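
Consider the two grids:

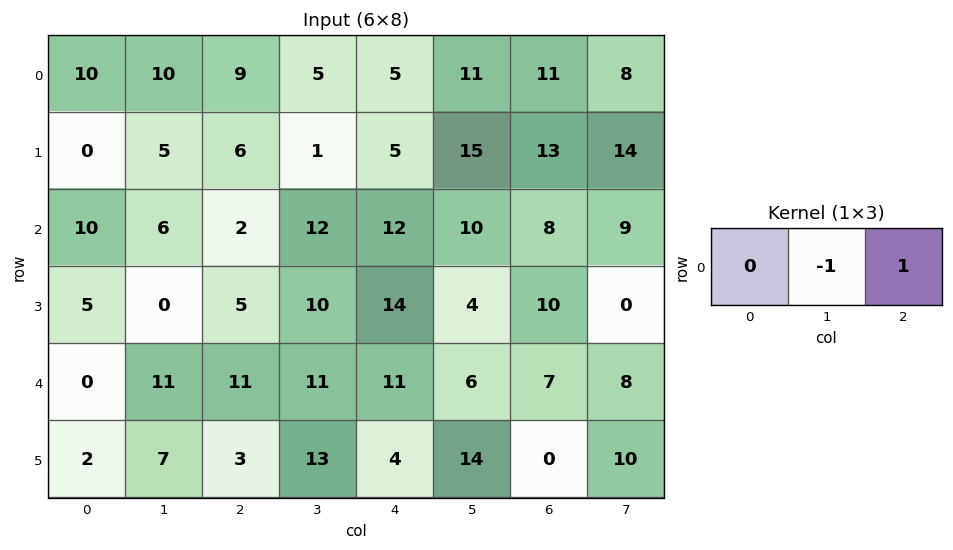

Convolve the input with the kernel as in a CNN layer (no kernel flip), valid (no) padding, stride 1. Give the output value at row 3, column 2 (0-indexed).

4

The receptive field on the input at this output position is [5 10 14]. Elementwise product with the kernel and sum: 10·-1 + 14·1.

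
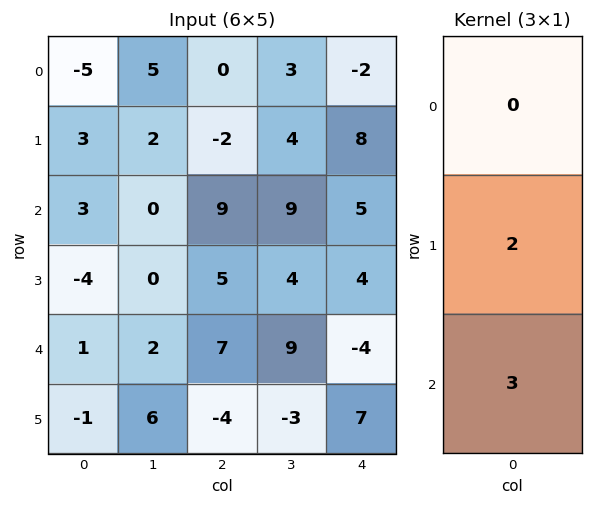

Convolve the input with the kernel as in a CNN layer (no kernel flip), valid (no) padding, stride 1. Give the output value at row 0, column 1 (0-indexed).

4

The receptive field on the input at this output position is [5 / 2 / 0]. Elementwise product with the kernel and sum: 2·2 + 0·3.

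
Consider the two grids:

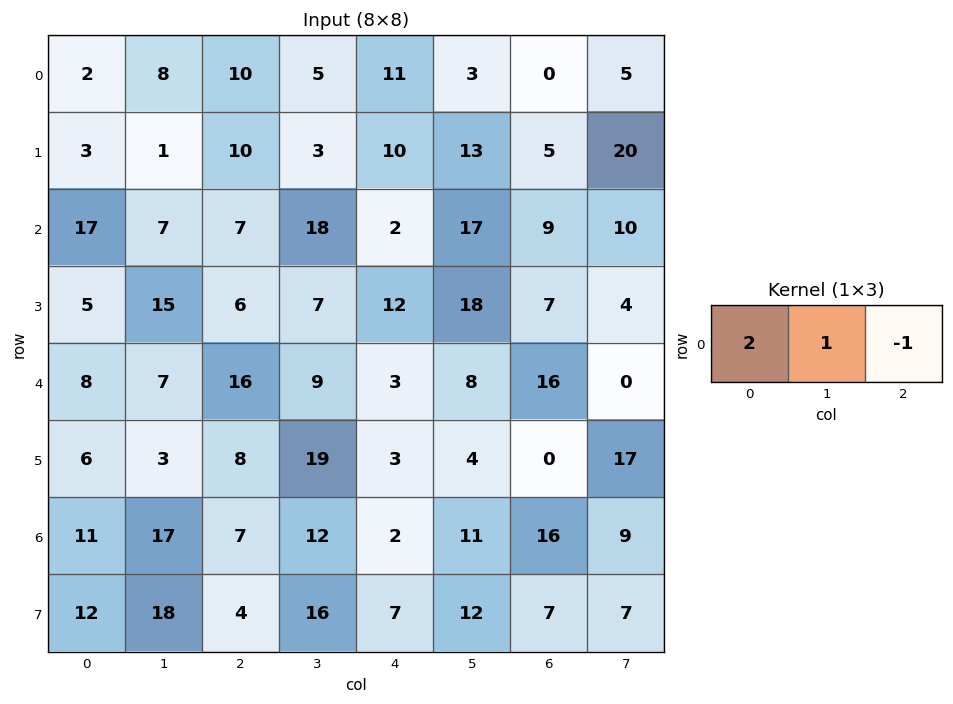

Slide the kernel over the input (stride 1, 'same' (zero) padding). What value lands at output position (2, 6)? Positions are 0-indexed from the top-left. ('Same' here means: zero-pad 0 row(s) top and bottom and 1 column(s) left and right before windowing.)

The receptive field on the zero-padded input at this output position is [17 9 10]. Elementwise product with the kernel and sum: 17·2 + 9·1 + 10·-1.

33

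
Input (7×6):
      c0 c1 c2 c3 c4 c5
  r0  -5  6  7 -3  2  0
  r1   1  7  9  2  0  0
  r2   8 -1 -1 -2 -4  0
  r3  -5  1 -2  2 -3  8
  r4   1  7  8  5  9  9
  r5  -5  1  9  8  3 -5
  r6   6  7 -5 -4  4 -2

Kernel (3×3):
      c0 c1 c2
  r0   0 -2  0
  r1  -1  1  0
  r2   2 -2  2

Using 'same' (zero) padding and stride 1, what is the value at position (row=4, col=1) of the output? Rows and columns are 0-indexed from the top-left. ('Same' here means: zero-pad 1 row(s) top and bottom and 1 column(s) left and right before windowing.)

The receptive field on the zero-padded input at this output position is [-5 1 -2 / 1 7 8 / -5 1 9]. Elementwise product with the kernel and sum: 1·-2 + 1·-1 + 7·1 + -5·2 + 1·-2 + 9·2.

10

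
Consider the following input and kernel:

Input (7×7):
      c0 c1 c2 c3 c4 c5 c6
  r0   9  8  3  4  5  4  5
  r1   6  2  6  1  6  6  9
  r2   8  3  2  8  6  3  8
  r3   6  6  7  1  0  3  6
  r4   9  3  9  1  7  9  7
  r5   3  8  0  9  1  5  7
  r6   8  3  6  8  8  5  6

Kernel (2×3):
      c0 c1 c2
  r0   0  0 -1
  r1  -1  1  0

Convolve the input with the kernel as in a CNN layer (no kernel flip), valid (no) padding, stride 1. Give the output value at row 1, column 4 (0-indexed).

-12

The receptive field on the input at this output position is [6 6 9 / 6 3 8]. Elementwise product with the kernel and sum: 9·-1 + 6·-1 + 3·1.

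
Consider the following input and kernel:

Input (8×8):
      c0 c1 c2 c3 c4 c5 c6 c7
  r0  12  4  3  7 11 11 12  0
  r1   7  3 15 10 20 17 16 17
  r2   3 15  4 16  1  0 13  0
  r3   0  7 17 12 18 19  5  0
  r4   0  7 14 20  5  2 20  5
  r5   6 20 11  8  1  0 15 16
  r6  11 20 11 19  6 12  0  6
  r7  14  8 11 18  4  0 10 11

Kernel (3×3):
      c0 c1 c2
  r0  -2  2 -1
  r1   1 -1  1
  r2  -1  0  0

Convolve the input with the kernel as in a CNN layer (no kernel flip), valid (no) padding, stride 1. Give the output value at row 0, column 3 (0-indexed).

-12

The receptive field on the input at this output position is [7 11 11 / 10 20 17 / 16 1 0]. Elementwise product with the kernel and sum: 7·-2 + 11·2 + 11·-1 + 10·1 + 20·-1 + 17·1 + 16·-1.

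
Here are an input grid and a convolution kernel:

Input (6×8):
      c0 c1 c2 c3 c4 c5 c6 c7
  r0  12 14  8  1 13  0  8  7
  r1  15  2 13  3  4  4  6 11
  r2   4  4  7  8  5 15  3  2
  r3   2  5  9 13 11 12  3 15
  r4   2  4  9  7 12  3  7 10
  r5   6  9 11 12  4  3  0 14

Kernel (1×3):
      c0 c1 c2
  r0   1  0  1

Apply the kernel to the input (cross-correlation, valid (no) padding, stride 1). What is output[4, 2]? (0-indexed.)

21

The receptive field on the input at this output position is [9 7 12]. Elementwise product with the kernel and sum: 9·1 + 12·1.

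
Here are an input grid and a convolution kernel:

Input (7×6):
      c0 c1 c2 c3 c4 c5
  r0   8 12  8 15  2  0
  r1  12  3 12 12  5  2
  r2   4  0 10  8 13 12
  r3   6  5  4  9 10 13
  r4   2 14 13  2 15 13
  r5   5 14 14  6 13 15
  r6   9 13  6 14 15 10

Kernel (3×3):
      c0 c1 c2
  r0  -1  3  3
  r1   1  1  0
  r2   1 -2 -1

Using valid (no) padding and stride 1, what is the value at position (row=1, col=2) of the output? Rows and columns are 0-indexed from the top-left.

The receptive field on the input at this output position is [12 12 5 / 10 8 13 / 4 9 10]. Elementwise product with the kernel and sum: 12·-1 + 12·3 + 5·3 + 10·1 + 8·1 + 4·1 + 9·-2 + 10·-1.

33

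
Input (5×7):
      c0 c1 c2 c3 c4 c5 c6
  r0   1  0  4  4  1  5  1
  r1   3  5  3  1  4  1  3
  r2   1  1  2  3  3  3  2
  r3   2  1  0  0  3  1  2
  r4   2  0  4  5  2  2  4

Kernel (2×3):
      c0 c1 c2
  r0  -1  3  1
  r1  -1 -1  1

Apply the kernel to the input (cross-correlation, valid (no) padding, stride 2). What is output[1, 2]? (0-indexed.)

The receptive field on the input at this output position is [3 3 2 / 3 1 2]. Elementwise product with the kernel and sum: 3·-1 + 3·3 + 2·1 + 3·-1 + 1·-1 + 2·1.

6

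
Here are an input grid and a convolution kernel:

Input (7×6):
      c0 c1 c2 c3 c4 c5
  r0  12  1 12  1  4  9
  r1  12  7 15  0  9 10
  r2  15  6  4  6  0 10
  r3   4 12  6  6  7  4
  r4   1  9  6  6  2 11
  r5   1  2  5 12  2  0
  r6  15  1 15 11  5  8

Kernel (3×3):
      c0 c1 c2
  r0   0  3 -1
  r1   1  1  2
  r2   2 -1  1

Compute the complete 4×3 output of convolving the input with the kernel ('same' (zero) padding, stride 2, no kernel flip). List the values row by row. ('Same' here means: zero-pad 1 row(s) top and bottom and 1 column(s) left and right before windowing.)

9 14 24
64 91 52
20 50 69
18 41 38

Output[0,0]: The receptive field on the zero-padded input at this output position is [0 0 0 / 0 12 1 / 0 12 7]. Elementwise product with the kernel and sum: 0·3 + 0·-1 + 0·1 + 12·1 + 1·2 + 0·2 + 12·-1 + 7·1.
Output[0,1]: The receptive field on the zero-padded input at this output position is [0 0 0 / 1 12 1 / 7 15 0]. Elementwise product with the kernel and sum: 0·3 + 0·-1 + 1·1 + 12·1 + 1·2 + 7·2 + 15·-1 + 0·1.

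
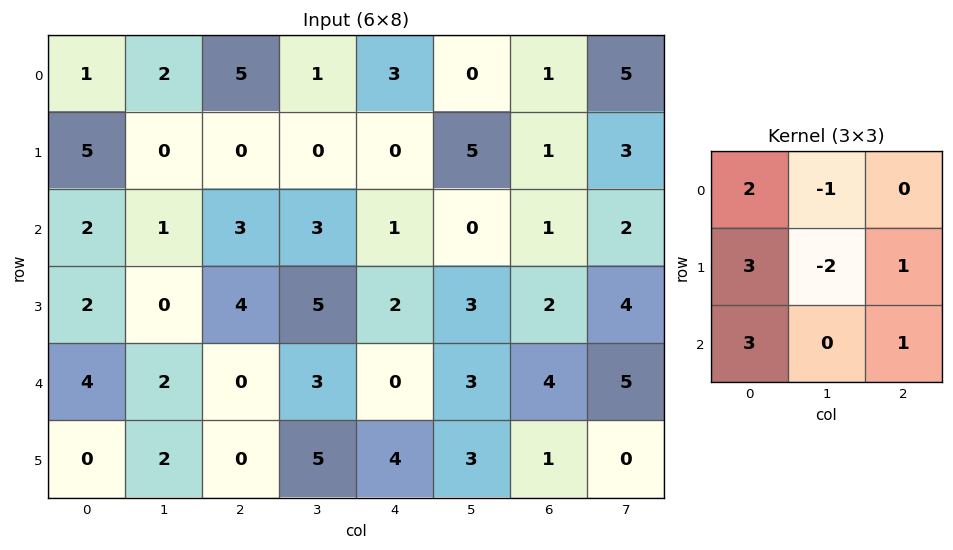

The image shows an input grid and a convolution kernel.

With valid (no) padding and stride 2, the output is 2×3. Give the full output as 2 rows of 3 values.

Output[0,0]: The receptive field on the input at this output position is [1 2 5 / 5 0 0 / 2 1 3]. Elementwise product with the kernel and sum: 1·2 + 2·-1 + 5·3 + 0·-2 + 0·1 + 2·3 + 3·1.
Output[0,1]: The receptive field on the input at this output position is [5 1 3 / 0 0 0 / 3 3 1]. Elementwise product with the kernel and sum: 5·2 + 1·-1 + 0·3 + 0·-2 + 0·1 + 3·3 + 1·1.

24 19 1
25 7 8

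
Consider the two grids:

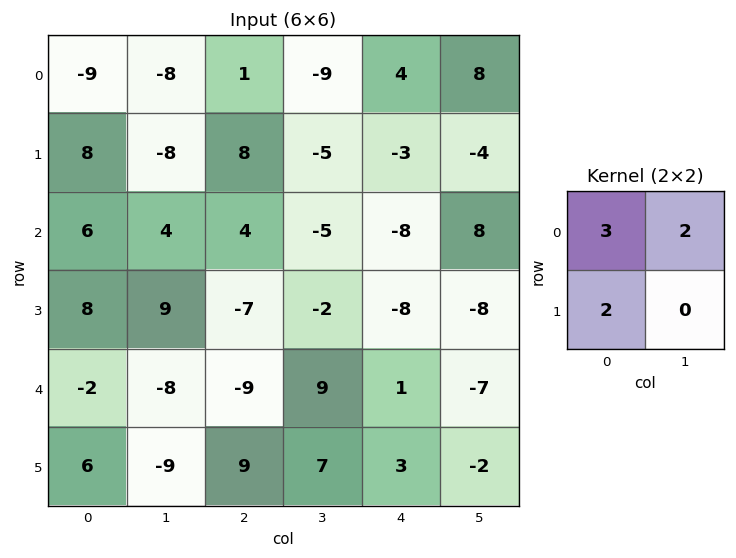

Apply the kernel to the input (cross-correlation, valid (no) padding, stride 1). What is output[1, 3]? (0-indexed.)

-31

The receptive field on the input at this output position is [-5 -3 / -5 -8]. Elementwise product with the kernel and sum: -5·3 + -3·2 + -5·2.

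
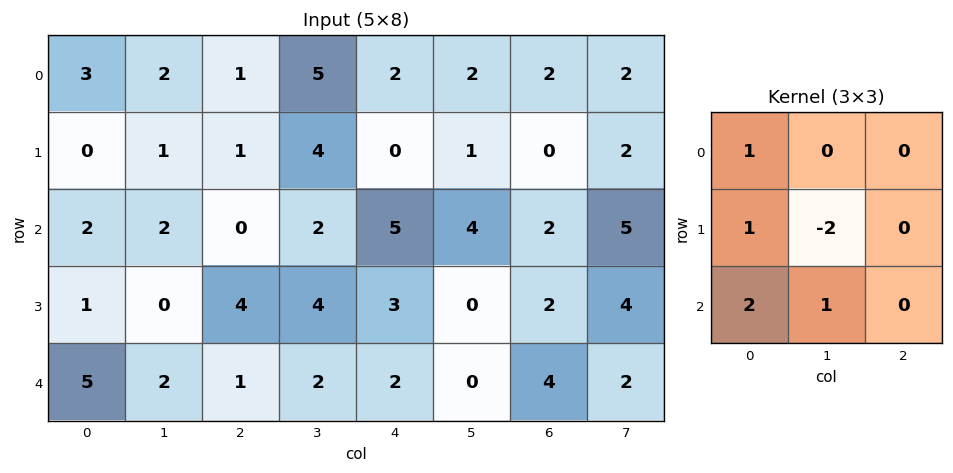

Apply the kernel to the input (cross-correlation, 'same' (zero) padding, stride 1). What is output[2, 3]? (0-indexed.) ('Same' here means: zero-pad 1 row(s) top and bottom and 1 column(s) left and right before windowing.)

9

The receptive field on the zero-padded input at this output position is [1 4 0 / 0 2 5 / 4 4 3]. Elementwise product with the kernel and sum: 1·1 + 0·1 + 2·-2 + 4·2 + 4·1.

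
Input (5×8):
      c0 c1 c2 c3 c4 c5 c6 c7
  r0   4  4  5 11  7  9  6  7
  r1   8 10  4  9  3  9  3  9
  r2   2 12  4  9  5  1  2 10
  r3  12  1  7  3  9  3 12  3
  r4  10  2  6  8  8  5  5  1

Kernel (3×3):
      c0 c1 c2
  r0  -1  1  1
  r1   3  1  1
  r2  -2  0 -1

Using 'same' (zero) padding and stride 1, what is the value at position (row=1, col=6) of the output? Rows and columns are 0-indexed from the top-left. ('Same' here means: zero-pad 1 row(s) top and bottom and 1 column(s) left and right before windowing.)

31

The receptive field on the zero-padded input at this output position is [9 6 7 / 9 3 9 / 1 2 10]. Elementwise product with the kernel and sum: 9·-1 + 6·1 + 7·1 + 9·3 + 3·1 + 9·1 + 1·-2 + 10·-1.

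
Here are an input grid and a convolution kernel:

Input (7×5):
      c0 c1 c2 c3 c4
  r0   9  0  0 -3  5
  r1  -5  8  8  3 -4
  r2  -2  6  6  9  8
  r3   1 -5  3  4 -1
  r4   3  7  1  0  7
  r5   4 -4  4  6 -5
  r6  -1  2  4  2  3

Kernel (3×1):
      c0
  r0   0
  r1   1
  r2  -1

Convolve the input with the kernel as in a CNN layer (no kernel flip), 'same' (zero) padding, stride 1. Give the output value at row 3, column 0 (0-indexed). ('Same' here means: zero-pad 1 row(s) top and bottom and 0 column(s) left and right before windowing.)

The receptive field on the zero-padded input at this output position is [-2 / 1 / 3]. Elementwise product with the kernel and sum: 1·1 + 3·-1.

-2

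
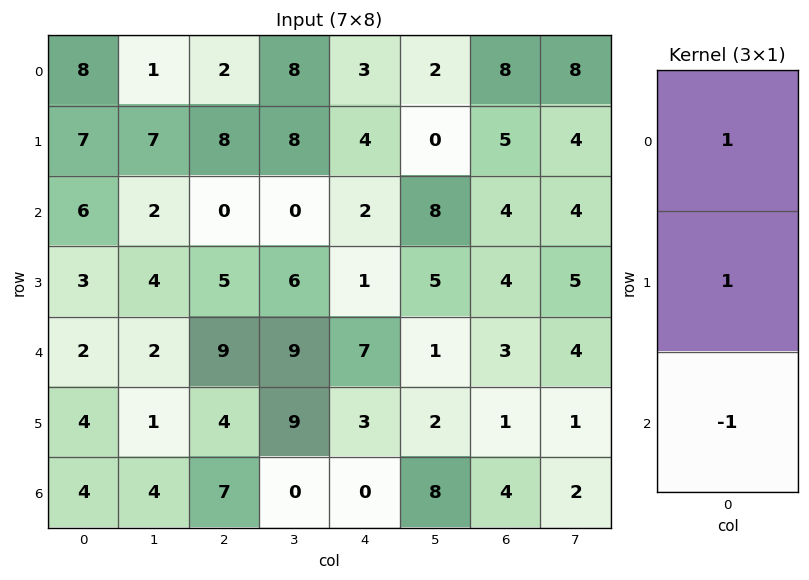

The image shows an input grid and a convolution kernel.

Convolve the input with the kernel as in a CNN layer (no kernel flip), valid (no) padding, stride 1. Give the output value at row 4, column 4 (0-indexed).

10

The receptive field on the input at this output position is [7 / 3 / 0]. Elementwise product with the kernel and sum: 7·1 + 3·1 + 0·-1.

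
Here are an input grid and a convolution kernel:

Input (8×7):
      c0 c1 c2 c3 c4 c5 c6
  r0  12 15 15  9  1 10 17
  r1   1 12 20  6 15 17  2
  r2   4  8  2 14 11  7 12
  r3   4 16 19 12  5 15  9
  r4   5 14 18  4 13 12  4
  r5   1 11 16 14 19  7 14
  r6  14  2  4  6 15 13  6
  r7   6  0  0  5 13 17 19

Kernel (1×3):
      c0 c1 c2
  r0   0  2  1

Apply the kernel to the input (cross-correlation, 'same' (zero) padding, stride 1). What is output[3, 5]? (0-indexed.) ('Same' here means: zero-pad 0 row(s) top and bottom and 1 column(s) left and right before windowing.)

39

The receptive field on the zero-padded input at this output position is [5 15 9]. Elementwise product with the kernel and sum: 15·2 + 9·1.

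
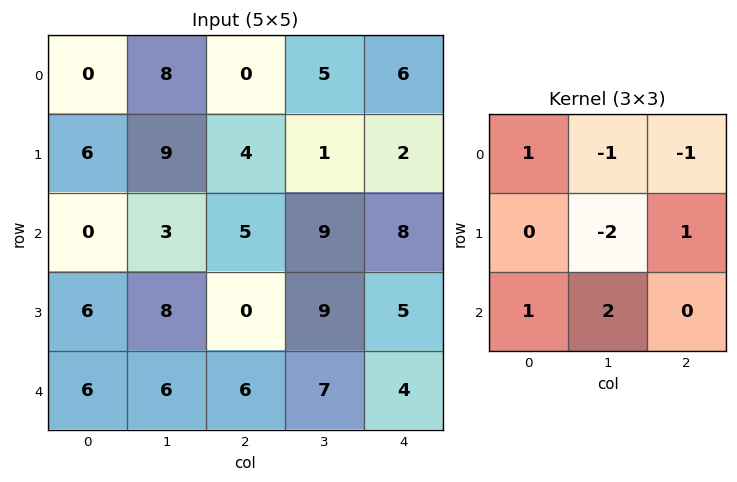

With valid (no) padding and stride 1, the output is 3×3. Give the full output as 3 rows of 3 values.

-16 9 12
14 11 9
-6 16 -5

Output[0,0]: The receptive field on the input at this output position is [0 8 0 / 6 9 4 / 0 3 5]. Elementwise product with the kernel and sum: 0·1 + 8·-1 + 0·-1 + 9·-2 + 4·1 + 0·1 + 3·2.
Output[0,1]: The receptive field on the input at this output position is [8 0 5 / 9 4 1 / 3 5 9]. Elementwise product with the kernel and sum: 8·1 + 0·-1 + 5·-1 + 4·-2 + 1·1 + 3·1 + 5·2.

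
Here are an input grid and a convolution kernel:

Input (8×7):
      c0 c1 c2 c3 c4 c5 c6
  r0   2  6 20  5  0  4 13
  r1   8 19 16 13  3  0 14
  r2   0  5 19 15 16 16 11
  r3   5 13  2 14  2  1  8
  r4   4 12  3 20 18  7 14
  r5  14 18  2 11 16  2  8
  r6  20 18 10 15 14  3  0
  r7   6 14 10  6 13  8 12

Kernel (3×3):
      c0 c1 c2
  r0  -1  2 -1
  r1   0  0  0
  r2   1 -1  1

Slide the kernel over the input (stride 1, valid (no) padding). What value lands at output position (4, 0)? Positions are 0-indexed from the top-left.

The receptive field on the input at this output position is [4 12 3 / 14 18 2 / 20 18 10]. Elementwise product with the kernel and sum: 4·-1 + 12·2 + 3·-1 + 20·1 + 18·-1 + 10·1.

29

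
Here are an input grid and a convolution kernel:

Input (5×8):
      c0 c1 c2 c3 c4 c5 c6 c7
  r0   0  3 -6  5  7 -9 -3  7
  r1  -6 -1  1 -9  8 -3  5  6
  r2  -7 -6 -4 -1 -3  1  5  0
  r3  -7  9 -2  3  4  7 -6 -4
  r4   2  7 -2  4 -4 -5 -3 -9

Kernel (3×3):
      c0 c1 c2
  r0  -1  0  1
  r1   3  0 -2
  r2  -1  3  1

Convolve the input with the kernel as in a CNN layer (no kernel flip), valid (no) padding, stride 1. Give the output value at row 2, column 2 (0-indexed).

The receptive field on the input at this output position is [-4 -1 -3 / -2 3 4 / -2 4 -4]. Elementwise product with the kernel and sum: -4·-1 + -3·1 + -2·3 + 4·-2 + -2·-1 + 4·3 + -4·1.

-3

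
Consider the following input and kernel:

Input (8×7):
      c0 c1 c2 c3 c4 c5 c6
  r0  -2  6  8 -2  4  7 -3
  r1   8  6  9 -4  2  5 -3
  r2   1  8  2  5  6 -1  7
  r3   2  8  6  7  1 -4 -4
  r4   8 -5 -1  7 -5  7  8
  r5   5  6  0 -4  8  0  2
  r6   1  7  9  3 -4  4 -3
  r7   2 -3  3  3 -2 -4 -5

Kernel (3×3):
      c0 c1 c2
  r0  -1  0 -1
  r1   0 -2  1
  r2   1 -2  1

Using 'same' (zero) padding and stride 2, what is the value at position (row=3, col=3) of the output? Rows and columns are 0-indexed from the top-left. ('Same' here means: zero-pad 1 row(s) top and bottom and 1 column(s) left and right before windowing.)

The receptive field on the zero-padded input at this output position is [0 2 0 / 4 -3 0 / -4 -5 0]. Elementwise product with the kernel and sum: 0·-1 + 0·-1 + -3·-2 + 0·1 + -4·1 + -5·-2 + 0·1.

12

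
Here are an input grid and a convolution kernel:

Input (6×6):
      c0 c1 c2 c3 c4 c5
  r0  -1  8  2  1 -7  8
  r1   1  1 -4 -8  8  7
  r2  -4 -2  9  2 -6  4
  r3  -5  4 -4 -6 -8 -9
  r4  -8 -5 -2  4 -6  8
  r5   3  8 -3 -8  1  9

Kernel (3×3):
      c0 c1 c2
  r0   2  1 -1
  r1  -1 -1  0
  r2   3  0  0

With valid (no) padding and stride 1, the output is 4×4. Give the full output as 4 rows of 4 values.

-10 14 51 -7
-2 11 -47 -29
-42 -12 30 20
20 41 -17 -33

Output[0,0]: The receptive field on the input at this output position is [-1 8 2 / 1 1 -4 / -4 -2 9]. Elementwise product with the kernel and sum: -1·2 + 8·1 + 2·-1 + 1·-1 + 1·-1 + -4·3.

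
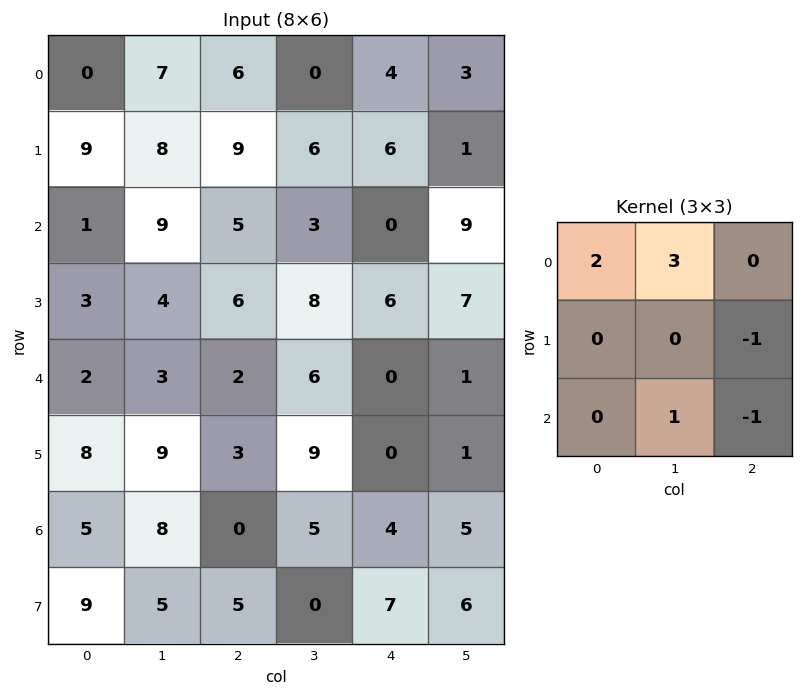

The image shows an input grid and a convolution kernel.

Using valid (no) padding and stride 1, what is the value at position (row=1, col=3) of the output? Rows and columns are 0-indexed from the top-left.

20

The receptive field on the input at this output position is [6 6 1 / 3 0 9 / 8 6 7]. Elementwise product with the kernel and sum: 6·2 + 6·3 + 9·-1 + 6·1 + 7·-1.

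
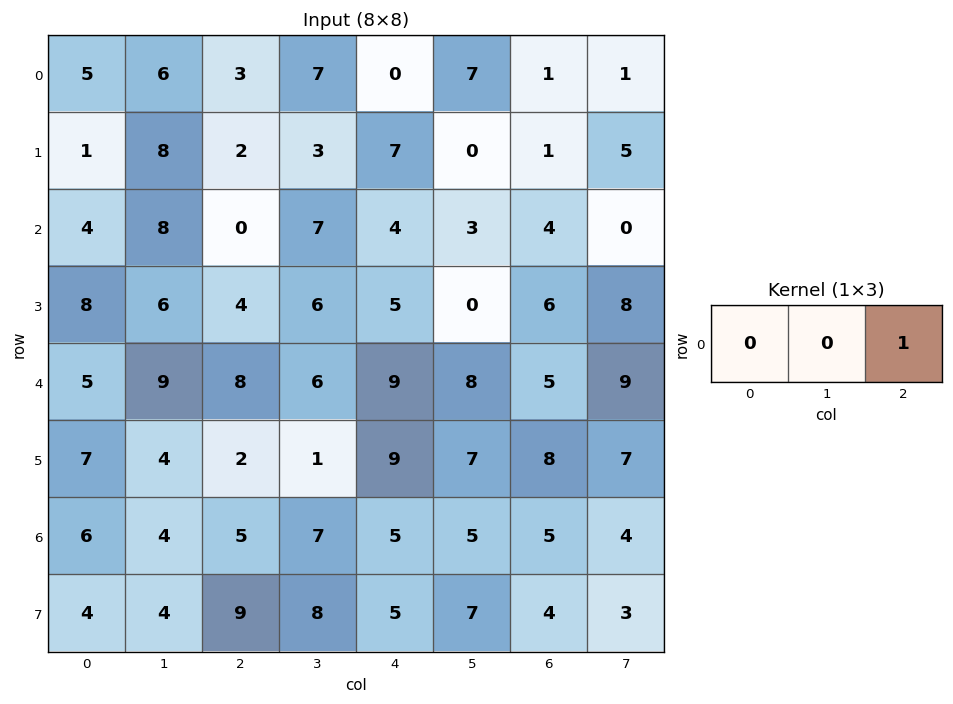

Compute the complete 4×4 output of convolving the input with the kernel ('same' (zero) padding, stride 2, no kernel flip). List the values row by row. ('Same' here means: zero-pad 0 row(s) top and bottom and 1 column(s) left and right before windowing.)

Output[0,0]: The receptive field on the zero-padded input at this output position is [0 5 6]. Elementwise product with the kernel and sum: 6·1.
Output[0,1]: The receptive field on the zero-padded input at this output position is [6 3 7]. Elementwise product with the kernel and sum: 7·1.

6 7 7 1
8 7 3 0
9 6 8 9
4 7 5 4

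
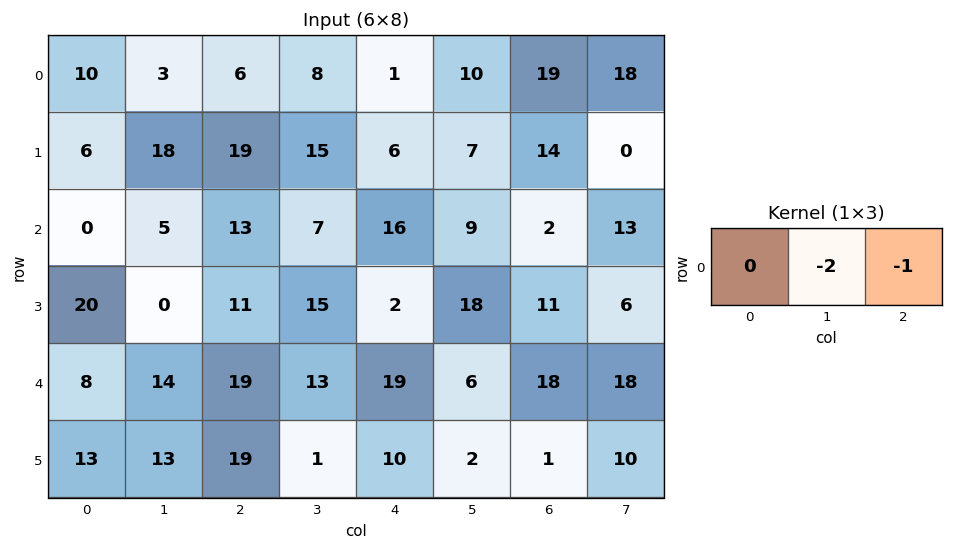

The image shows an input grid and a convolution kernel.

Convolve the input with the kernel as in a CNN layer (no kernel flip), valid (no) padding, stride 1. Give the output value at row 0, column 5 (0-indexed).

-56

The receptive field on the input at this output position is [10 19 18]. Elementwise product with the kernel and sum: 19·-2 + 18·-1.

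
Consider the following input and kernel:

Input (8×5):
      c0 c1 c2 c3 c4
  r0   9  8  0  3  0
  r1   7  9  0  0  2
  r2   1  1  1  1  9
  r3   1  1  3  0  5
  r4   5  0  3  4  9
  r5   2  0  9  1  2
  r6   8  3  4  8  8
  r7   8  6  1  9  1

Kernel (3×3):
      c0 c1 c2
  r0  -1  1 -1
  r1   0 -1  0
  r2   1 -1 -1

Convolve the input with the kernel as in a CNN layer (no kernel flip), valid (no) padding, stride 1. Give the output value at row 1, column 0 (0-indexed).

-2

The receptive field on the input at this output position is [7 9 0 / 1 1 1 / 1 1 3]. Elementwise product with the kernel and sum: 7·-1 + 9·1 + 0·-1 + 1·-1 + 1·1 + 1·-1 + 3·-1.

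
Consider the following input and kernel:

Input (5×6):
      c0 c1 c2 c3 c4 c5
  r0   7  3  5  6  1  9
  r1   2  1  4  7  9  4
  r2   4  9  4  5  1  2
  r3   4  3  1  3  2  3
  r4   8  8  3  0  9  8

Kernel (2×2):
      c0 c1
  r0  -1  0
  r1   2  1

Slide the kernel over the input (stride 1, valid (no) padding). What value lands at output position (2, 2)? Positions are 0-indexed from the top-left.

1

The receptive field on the input at this output position is [4 5 / 1 3]. Elementwise product with the kernel and sum: 4·-1 + 1·2 + 3·1.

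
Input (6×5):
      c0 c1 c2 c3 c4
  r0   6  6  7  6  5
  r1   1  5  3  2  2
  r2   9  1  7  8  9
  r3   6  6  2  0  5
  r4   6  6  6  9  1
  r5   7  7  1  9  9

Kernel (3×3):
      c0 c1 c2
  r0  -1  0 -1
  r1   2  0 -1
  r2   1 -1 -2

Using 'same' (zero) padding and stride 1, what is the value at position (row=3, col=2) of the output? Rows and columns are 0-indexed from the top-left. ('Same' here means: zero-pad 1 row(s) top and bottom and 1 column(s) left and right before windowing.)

-15

The receptive field on the zero-padded input at this output position is [1 7 8 / 6 2 0 / 6 6 9]. Elementwise product with the kernel and sum: 1·-1 + 8·-1 + 6·2 + 0·-1 + 6·1 + 6·-1 + 9·-2.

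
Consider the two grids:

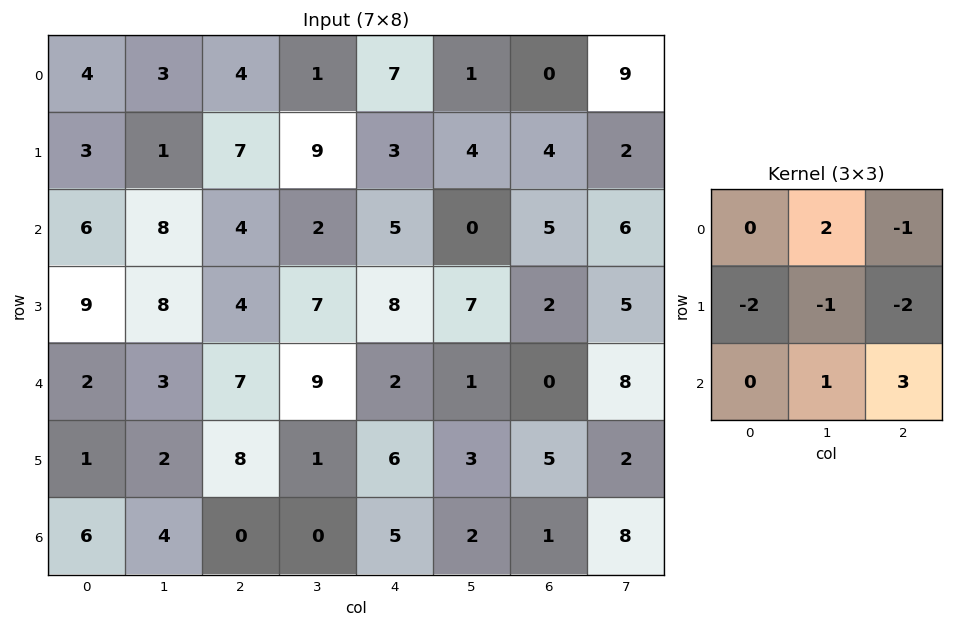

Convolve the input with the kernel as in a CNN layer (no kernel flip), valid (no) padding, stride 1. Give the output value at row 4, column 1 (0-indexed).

The receptive field on the input at this output position is [3 7 9 / 2 8 1 / 4 0 0]. Elementwise product with the kernel and sum: 7·2 + 9·-1 + 2·-2 + 8·-1 + 1·-2 + 0·1 + 0·3.

-9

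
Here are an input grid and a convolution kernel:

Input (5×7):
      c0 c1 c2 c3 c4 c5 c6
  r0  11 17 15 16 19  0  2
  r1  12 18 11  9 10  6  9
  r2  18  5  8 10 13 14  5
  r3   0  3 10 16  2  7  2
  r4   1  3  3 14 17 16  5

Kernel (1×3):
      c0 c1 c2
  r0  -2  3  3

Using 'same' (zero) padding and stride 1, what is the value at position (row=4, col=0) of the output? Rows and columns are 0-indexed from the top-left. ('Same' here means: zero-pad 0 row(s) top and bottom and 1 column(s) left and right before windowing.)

12

The receptive field on the zero-padded input at this output position is [0 1 3]. Elementwise product with the kernel and sum: 0·-2 + 1·3 + 3·3.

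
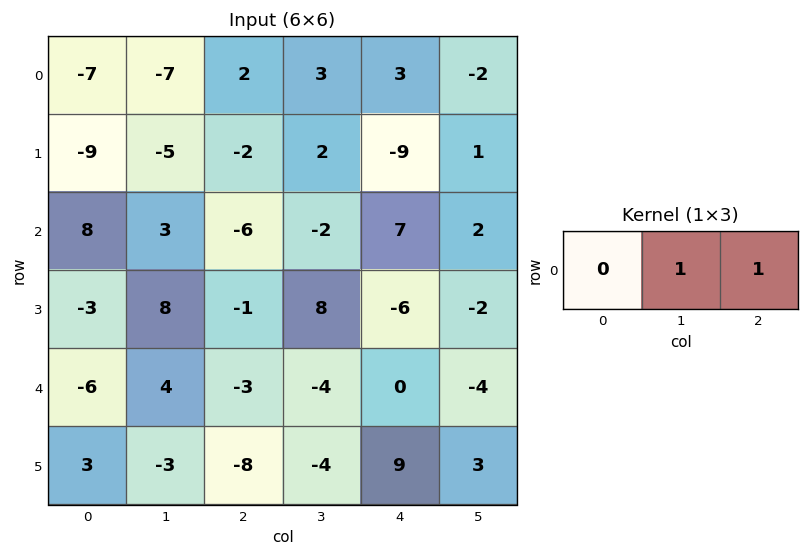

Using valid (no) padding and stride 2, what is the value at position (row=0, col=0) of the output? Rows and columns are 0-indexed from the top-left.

The receptive field on the input at this output position is [-7 -7 2]. Elementwise product with the kernel and sum: -7·1 + 2·1.

-5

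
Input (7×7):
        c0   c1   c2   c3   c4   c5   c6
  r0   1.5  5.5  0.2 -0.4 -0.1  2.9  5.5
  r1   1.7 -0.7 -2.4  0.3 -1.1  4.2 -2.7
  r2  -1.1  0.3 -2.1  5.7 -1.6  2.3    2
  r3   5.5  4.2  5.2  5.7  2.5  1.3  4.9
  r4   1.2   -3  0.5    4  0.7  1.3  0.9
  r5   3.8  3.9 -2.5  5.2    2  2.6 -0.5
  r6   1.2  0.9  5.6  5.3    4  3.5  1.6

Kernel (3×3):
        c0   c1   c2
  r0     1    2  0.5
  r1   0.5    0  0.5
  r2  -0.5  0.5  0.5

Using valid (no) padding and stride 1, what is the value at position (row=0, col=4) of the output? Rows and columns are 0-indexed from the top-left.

The receptive field on the input at this output position is [-0.1 2.9 5.5 / -1.1 4.2 -2.7 / -1.6 2.3 2]. Elementwise product with the kernel and sum: -0.1·1 + 2.9·2 + 5.5·0.5 + -1.1·0.5 + -2.7·0.5 + -1.6·-0.5 + 2.3·0.5 + 2·0.5.

9.5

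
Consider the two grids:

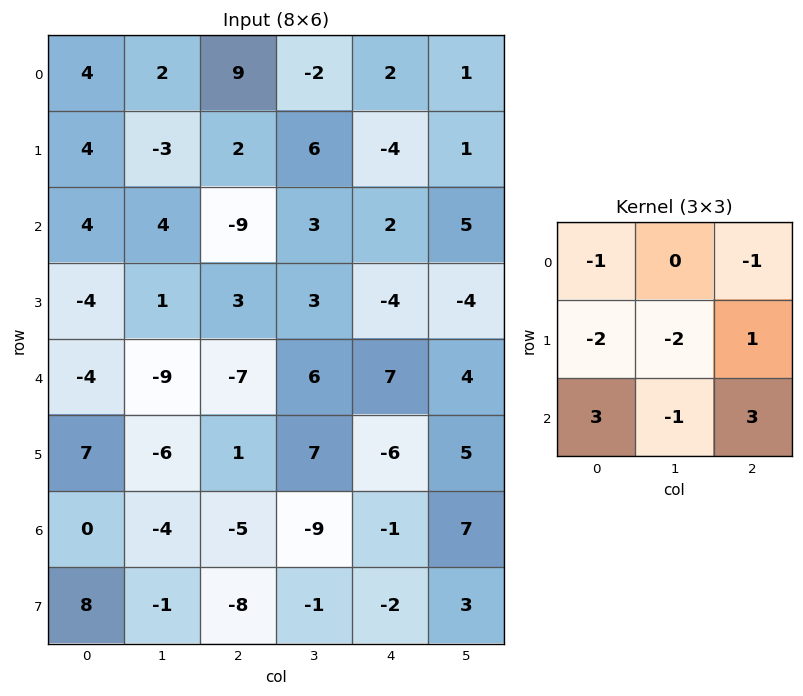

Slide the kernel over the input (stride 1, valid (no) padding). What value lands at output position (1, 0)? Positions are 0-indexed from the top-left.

The receptive field on the input at this output position is [4 -3 2 / 4 4 -9 / -4 1 3]. Elementwise product with the kernel and sum: 4·-1 + 2·-1 + 4·-2 + 4·-2 + -9·1 + -4·3 + 1·-1 + 3·3.

-35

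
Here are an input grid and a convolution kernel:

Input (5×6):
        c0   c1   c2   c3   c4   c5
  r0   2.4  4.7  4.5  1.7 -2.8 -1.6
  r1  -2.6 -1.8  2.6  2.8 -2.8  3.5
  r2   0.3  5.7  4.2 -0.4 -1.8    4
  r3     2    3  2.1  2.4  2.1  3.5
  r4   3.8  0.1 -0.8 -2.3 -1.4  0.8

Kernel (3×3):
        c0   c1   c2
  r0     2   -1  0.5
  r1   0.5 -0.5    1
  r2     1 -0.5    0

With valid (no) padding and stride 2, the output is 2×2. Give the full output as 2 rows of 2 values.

2 7.4
2.35 10.2

Output[0,0]: The receptive field on the input at this output position is [2.4 4.7 4.5 / -2.6 -1.8 2.6 / 0.3 5.7 4.2]. Elementwise product with the kernel and sum: 2.4·2 + 4.7·-1 + 4.5·0.5 + -2.6·0.5 + -1.8·-0.5 + 2.6·1 + 0.3·1 + 5.7·-0.5.
Output[0,1]: The receptive field on the input at this output position is [4.5 1.7 -2.8 / 2.6 2.8 -2.8 / 4.2 -0.4 -1.8]. Elementwise product with the kernel and sum: 4.5·2 + 1.7·-1 + -2.8·0.5 + 2.6·0.5 + 2.8·-0.5 + -2.8·1 + 4.2·1 + -0.4·-0.5.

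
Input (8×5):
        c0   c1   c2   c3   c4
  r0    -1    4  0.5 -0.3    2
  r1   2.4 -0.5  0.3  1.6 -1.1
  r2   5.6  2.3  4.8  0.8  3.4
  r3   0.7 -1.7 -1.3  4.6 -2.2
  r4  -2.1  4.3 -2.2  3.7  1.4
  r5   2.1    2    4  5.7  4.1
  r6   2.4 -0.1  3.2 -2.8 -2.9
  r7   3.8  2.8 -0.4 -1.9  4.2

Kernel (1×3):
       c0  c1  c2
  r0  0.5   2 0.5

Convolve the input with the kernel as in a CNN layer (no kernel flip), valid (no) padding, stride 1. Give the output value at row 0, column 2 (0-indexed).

The receptive field on the input at this output position is [0.5 -0.3 2]. Elementwise product with the kernel and sum: 0.5·0.5 + -0.3·2 + 2·0.5.

0.65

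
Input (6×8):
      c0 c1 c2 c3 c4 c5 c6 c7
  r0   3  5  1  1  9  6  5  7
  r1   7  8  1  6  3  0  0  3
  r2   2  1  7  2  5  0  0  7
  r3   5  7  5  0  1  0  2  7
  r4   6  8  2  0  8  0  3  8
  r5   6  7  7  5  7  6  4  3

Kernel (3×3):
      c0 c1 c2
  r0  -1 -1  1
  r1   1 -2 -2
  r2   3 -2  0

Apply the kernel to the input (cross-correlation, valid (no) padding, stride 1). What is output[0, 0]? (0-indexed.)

The receptive field on the input at this output position is [3 5 1 / 7 8 1 / 2 1 7]. Elementwise product with the kernel and sum: 3·-1 + 5·-1 + 1·1 + 7·1 + 8·-2 + 1·-2 + 2·3 + 1·-2.

-14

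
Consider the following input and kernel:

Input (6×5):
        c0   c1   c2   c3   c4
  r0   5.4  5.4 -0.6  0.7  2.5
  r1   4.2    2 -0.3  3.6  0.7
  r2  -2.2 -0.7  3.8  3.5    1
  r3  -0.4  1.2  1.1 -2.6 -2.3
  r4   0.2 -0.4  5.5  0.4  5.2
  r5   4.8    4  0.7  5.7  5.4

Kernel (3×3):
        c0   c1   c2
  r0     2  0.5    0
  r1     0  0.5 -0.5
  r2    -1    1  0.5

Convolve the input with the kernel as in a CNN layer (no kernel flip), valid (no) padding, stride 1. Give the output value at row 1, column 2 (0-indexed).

The receptive field on the input at this output position is [-0.3 3.6 0.7 / 3.8 3.5 1 / 1.1 -2.6 -2.3]. Elementwise product with the kernel and sum: -0.3·2 + 3.6·0.5 + 3.5·0.5 + 1·-0.5 + 1.1·-1 + -2.6·1 + -2.3·0.5.

-2.4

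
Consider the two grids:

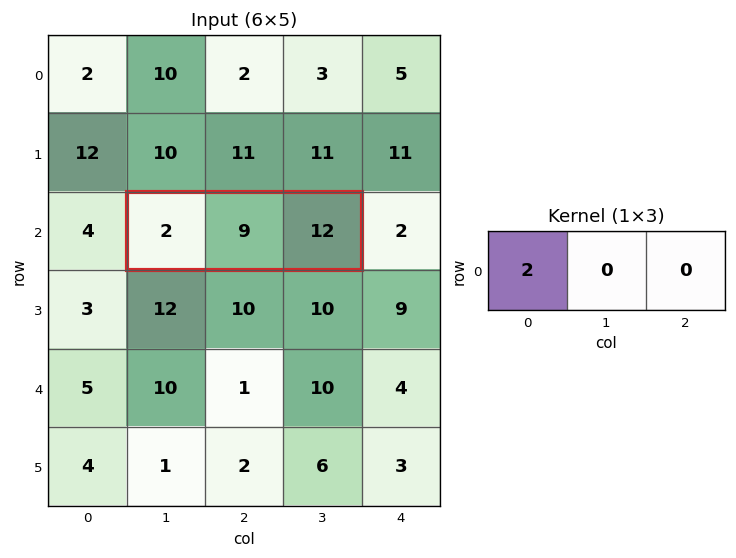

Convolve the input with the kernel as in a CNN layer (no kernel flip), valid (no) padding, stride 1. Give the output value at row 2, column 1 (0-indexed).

4

The receptive field on the input at this output position is [2 9 12]. Elementwise product with the kernel and sum: 2·2.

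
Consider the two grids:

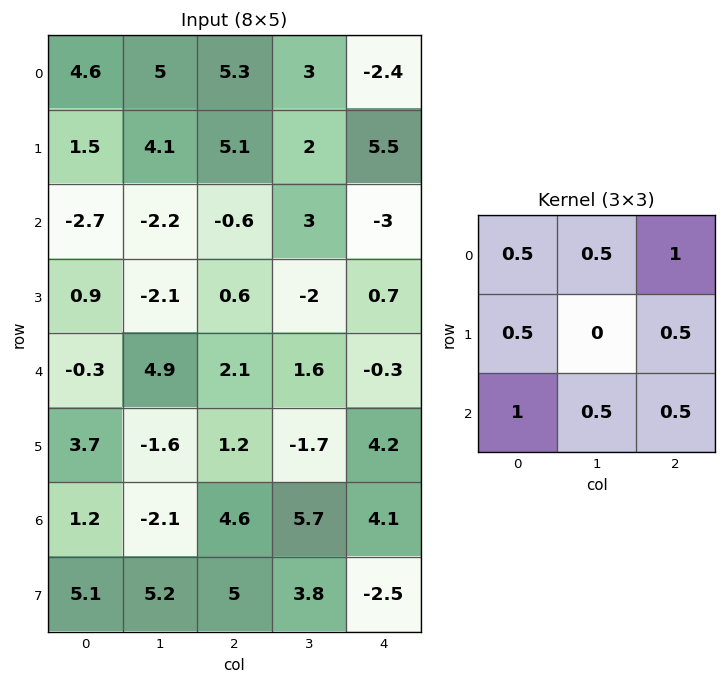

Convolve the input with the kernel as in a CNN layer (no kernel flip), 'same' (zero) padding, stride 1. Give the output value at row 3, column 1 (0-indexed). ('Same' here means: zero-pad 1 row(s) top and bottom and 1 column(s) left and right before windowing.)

0.9

The receptive field on the zero-padded input at this output position is [-2.7 -2.2 -0.6 / 0.9 -2.1 0.6 / -0.3 4.9 2.1]. Elementwise product with the kernel and sum: -2.7·0.5 + -2.2·0.5 + -0.6·1 + 0.9·0.5 + 0.6·0.5 + -0.3·1 + 4.9·0.5 + 2.1·0.5.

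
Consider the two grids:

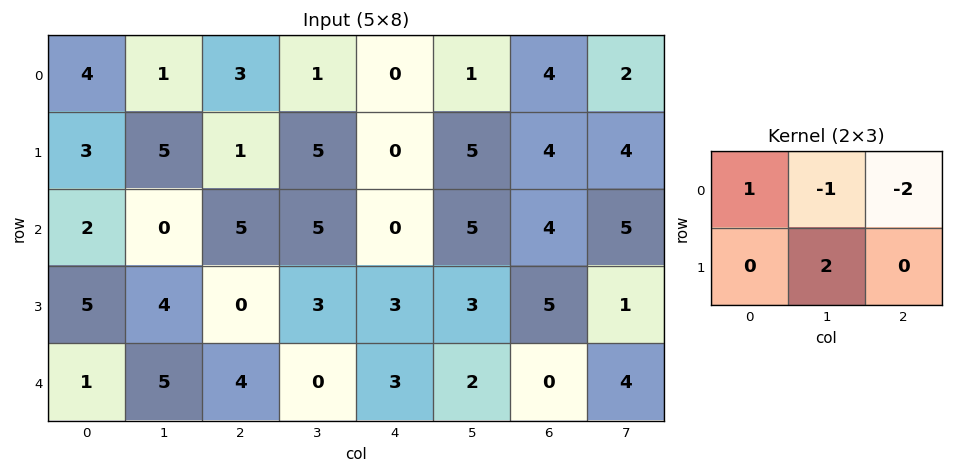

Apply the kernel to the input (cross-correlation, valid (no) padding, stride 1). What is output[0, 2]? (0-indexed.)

12

The receptive field on the input at this output position is [3 1 0 / 1 5 0]. Elementwise product with the kernel and sum: 3·1 + 1·-1 + 0·-2 + 5·2.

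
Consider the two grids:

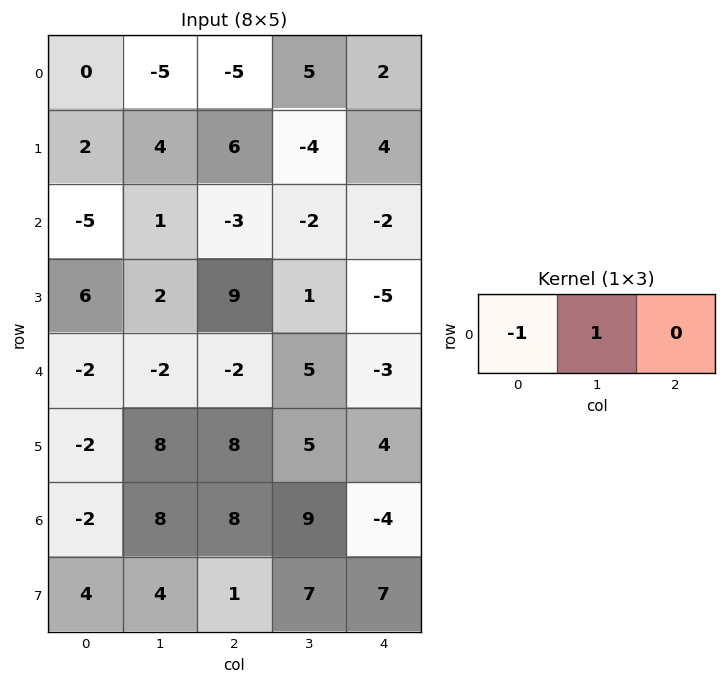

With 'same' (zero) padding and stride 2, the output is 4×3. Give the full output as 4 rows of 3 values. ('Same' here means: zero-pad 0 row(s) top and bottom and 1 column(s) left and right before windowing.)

0 0 -3
-5 -4 0
-2 0 -8
-2 0 -13

Output[0,0]: The receptive field on the zero-padded input at this output position is [0 0 -5]. Elementwise product with the kernel and sum: 0·-1 + 0·1.
Output[0,1]: The receptive field on the zero-padded input at this output position is [-5 -5 5]. Elementwise product with the kernel and sum: -5·-1 + -5·1.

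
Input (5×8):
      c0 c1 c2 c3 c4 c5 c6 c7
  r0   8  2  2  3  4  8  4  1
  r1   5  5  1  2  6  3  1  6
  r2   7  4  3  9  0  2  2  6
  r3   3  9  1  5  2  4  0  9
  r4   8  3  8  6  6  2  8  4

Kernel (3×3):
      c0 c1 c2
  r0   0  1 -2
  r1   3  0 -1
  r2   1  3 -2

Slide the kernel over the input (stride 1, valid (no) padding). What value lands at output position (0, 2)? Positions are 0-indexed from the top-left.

22

The receptive field on the input at this output position is [2 3 4 / 1 2 6 / 3 9 0]. Elementwise product with the kernel and sum: 3·1 + 4·-2 + 1·3 + 6·-1 + 3·1 + 9·3 + 0·-2.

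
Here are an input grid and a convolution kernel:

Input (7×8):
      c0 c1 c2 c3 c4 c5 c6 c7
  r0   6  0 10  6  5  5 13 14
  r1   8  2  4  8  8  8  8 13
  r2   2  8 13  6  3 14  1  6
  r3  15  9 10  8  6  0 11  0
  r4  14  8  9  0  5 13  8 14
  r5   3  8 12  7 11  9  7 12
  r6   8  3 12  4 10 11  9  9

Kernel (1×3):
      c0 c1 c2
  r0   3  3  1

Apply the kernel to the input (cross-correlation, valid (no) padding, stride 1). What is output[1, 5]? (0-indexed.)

61

The receptive field on the input at this output position is [8 8 13]. Elementwise product with the kernel and sum: 8·3 + 8·3 + 13·1.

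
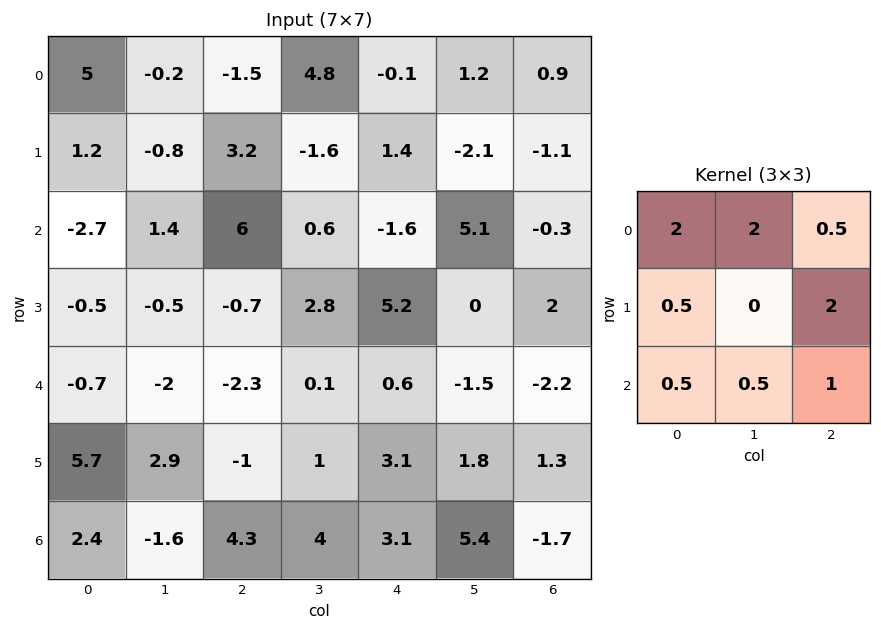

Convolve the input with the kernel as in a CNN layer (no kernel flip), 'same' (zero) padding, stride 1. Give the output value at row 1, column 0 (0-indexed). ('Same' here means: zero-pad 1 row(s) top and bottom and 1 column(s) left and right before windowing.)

8.35

The receptive field on the zero-padded input at this output position is [0 5 -0.2 / 0 1.2 -0.8 / 0 -2.7 1.4]. Elementwise product with the kernel and sum: 0·2 + 5·2 + -0.2·0.5 + 0·0.5 + -0.8·2 + 0·0.5 + -2.7·0.5 + 1.4·1.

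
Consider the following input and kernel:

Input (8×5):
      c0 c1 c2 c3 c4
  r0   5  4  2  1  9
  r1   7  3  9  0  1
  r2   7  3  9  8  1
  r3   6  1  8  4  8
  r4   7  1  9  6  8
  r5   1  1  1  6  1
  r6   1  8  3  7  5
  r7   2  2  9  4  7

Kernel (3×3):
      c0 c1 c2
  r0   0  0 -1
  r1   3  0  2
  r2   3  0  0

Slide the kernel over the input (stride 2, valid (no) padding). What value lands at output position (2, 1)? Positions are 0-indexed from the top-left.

The receptive field on the input at this output position is [9 6 8 / 1 6 1 / 3 7 5]. Elementwise product with the kernel and sum: 8·-1 + 1·3 + 1·2 + 3·3.

6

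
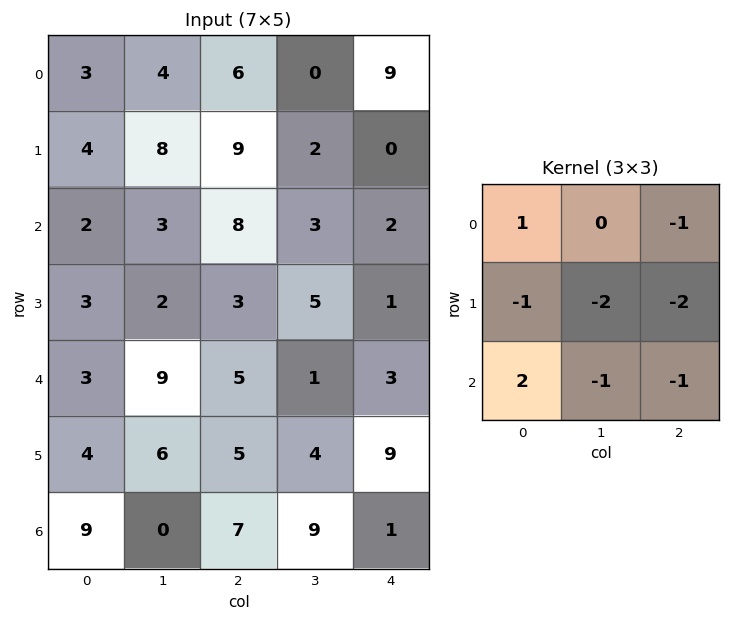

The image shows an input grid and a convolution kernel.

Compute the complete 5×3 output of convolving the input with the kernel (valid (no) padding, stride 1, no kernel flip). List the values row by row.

Output[0,0]: The receptive field on the input at this output position is [3 4 6 / 4 8 9 / 2 3 8]. Elementwise product with the kernel and sum: 3·1 + 6·-1 + 4·-1 + 8·-2 + 9·-2 + 2·2 + 3·-1 + 8·-1.
Output[0,1]: The receptive field on the input at this output position is [4 6 0 / 8 9 2 / 3 8 3]. Elementwise product with the kernel and sum: 4·1 + 0·-1 + 8·-1 + 9·-2 + 2·-2 + 3·2 + 8·-1 + 3·-1.

-48 -31 -5
-28 -23 -9
-27 -6 -3
-34 -21 -14
-17 -32 -25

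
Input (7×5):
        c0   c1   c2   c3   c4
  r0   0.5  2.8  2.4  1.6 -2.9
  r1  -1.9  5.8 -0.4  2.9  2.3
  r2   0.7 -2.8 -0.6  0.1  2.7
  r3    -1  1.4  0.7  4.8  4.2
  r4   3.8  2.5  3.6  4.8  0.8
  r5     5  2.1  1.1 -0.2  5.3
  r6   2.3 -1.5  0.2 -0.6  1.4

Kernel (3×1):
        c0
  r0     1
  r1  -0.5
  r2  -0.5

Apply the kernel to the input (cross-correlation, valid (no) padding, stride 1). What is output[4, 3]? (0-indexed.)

The receptive field on the input at this output position is [4.8 / -0.2 / -0.6]. Elementwise product with the kernel and sum: 4.8·1 + -0.2·-0.5 + -0.6·-0.5.

5.2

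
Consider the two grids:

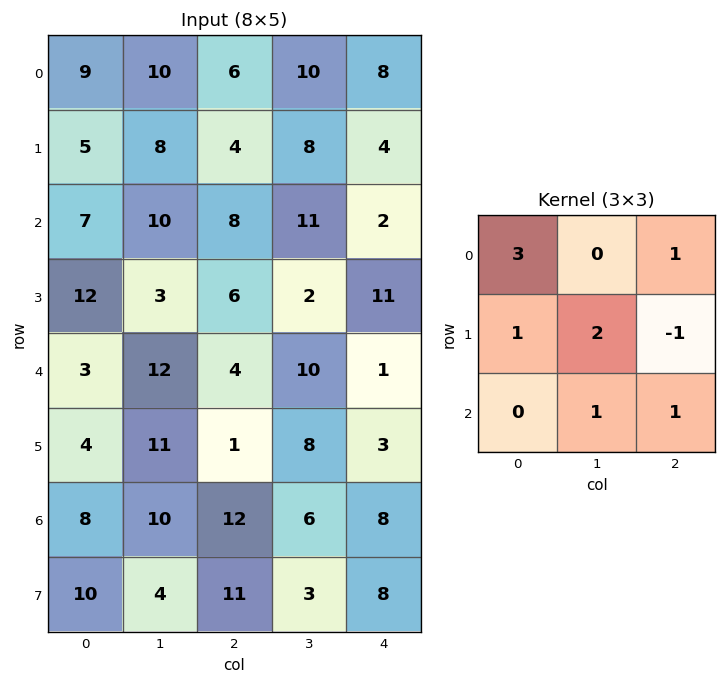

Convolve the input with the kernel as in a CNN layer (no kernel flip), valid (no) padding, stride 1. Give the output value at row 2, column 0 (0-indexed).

The receptive field on the input at this output position is [7 10 8 / 12 3 6 / 3 12 4]. Elementwise product with the kernel and sum: 7·3 + 8·1 + 12·1 + 3·2 + 6·-1 + 12·1 + 4·1.

57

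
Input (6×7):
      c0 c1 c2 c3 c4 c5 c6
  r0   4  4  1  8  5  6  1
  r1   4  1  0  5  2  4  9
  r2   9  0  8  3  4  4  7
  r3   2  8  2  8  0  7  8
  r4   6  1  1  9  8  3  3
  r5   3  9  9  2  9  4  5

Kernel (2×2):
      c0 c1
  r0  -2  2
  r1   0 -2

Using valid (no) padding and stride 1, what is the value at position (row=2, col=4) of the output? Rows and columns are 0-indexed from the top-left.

The receptive field on the input at this output position is [4 4 / 0 7]. Elementwise product with the kernel and sum: 4·-2 + 4·2 + 7·-2.

-14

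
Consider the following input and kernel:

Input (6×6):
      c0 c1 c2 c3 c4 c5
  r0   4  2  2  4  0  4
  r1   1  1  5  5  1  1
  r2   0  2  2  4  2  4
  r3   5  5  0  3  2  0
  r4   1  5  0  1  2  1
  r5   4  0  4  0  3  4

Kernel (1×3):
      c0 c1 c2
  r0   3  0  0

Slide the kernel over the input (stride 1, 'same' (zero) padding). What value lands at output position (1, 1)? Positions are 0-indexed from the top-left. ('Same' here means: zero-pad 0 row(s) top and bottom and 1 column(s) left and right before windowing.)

The receptive field on the zero-padded input at this output position is [1 1 5]. Elementwise product with the kernel and sum: 1·3.

3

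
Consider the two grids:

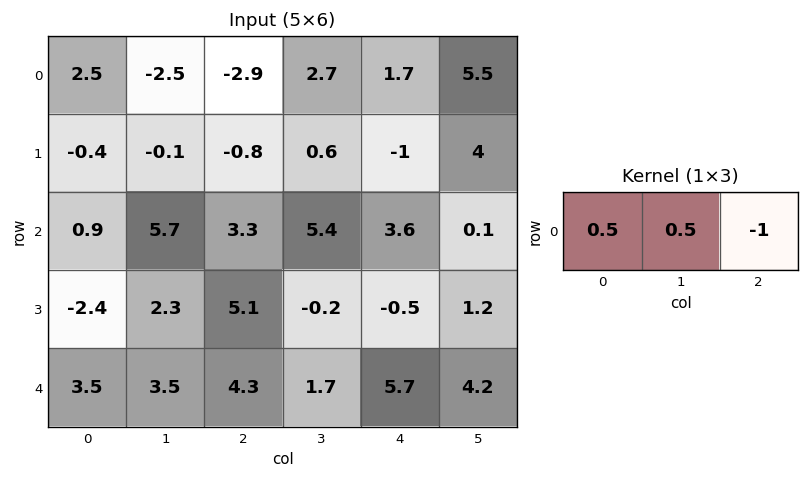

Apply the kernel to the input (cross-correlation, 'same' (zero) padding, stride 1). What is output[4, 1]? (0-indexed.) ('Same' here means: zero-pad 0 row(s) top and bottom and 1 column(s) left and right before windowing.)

-0.8

The receptive field on the zero-padded input at this output position is [3.5 3.5 4.3]. Elementwise product with the kernel and sum: 3.5·0.5 + 3.5·0.5 + 4.3·-1.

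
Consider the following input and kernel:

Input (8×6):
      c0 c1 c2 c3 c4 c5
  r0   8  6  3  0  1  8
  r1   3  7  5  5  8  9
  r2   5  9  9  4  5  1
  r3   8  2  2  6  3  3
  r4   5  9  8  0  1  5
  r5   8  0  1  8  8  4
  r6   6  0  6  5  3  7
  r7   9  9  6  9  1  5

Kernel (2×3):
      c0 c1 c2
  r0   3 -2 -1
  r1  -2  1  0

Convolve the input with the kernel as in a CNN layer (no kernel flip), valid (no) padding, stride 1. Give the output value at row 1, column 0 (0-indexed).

-11

The receptive field on the input at this output position is [3 7 5 / 5 9 9]. Elementwise product with the kernel and sum: 3·3 + 7·-2 + 5·-1 + 5·-2 + 9·1.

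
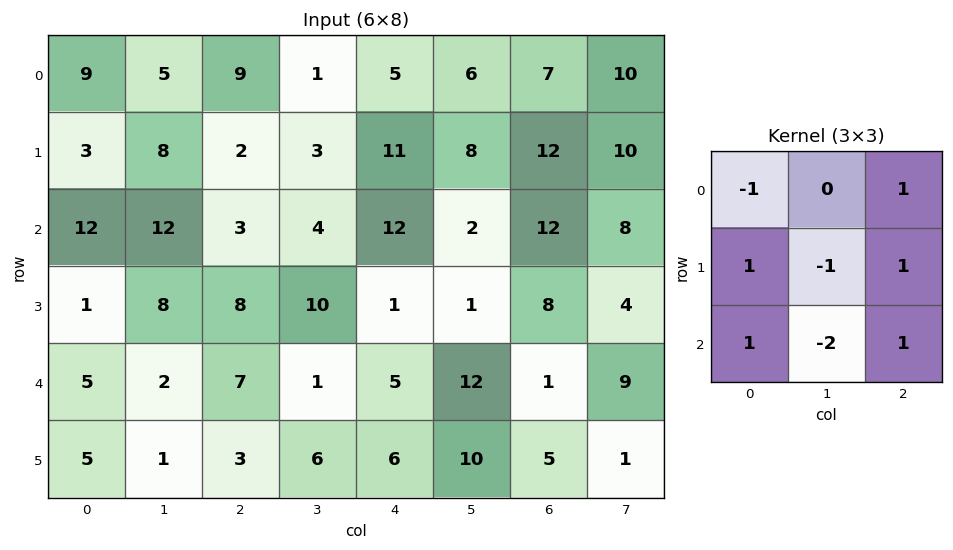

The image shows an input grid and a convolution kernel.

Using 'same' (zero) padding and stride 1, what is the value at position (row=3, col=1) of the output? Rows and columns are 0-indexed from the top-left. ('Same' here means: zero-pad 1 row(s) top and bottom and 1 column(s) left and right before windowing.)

The receptive field on the zero-padded input at this output position is [12 12 3 / 1 8 8 / 5 2 7]. Elementwise product with the kernel and sum: 12·-1 + 3·1 + 1·1 + 8·-1 + 8·1 + 5·1 + 2·-2 + 7·1.

0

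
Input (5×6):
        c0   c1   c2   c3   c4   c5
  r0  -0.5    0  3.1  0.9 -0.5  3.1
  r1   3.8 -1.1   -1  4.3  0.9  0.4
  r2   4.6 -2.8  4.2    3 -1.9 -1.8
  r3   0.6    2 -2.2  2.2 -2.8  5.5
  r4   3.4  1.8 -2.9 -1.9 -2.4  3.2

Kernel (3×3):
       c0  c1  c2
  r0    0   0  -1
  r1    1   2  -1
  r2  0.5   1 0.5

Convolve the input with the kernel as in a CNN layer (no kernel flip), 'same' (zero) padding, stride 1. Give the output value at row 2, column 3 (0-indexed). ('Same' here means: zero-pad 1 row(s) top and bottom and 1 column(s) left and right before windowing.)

The receptive field on the zero-padded input at this output position is [-1 4.3 0.9 / 4.2 3 -1.9 / -2.2 2.2 -2.8]. Elementwise product with the kernel and sum: 0.9·-1 + 4.2·1 + 3·2 + -1.9·-1 + -2.2·0.5 + 2.2·1 + -2.8·0.5.

10.9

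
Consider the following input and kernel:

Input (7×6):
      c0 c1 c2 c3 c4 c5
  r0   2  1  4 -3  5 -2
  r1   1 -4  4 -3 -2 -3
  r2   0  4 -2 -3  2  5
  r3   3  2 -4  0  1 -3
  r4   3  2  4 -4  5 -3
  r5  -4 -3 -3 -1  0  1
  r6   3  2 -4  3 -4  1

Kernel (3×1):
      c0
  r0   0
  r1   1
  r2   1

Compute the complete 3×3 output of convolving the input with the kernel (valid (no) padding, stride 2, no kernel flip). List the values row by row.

Output[0,0]: The receptive field on the input at this output position is [2 / 1 / 0]. Elementwise product with the kernel and sum: 1·1 + 0·1.
Output[0,1]: The receptive field on the input at this output position is [4 / 4 / -2]. Elementwise product with the kernel and sum: 4·1 + -2·1.

1 2 0
6 0 6
-1 -7 -4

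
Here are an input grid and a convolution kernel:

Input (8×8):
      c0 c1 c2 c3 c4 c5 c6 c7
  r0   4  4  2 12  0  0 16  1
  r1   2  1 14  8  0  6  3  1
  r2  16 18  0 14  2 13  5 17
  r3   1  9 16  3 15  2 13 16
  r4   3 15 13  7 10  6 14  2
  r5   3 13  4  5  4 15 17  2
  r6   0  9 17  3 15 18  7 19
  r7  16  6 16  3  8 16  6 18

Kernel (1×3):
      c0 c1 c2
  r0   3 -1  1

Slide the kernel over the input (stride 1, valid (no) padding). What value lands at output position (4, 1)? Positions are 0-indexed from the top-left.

39

The receptive field on the input at this output position is [15 13 7]. Elementwise product with the kernel and sum: 15·3 + 13·-1 + 7·1.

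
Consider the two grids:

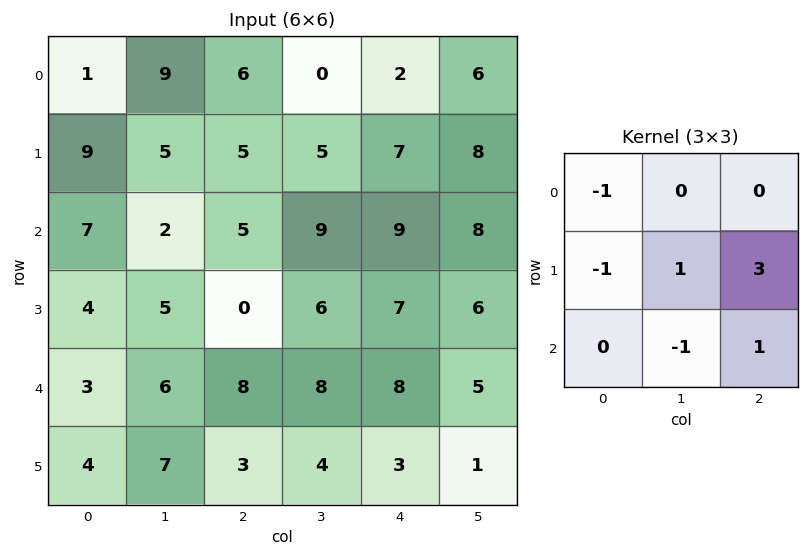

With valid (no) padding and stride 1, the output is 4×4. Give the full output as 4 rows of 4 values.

Output[0,0]: The receptive field on the input at this output position is [1 9 6 / 9 5 5 / 7 2 5]. Elementwise product with the kernel and sum: 1·-1 + 9·-1 + 5·1 + 5·3 + 2·-1 + 5·1.

13 10 15 25
-4 31 27 18
-4 11 22 7
19 22 23 7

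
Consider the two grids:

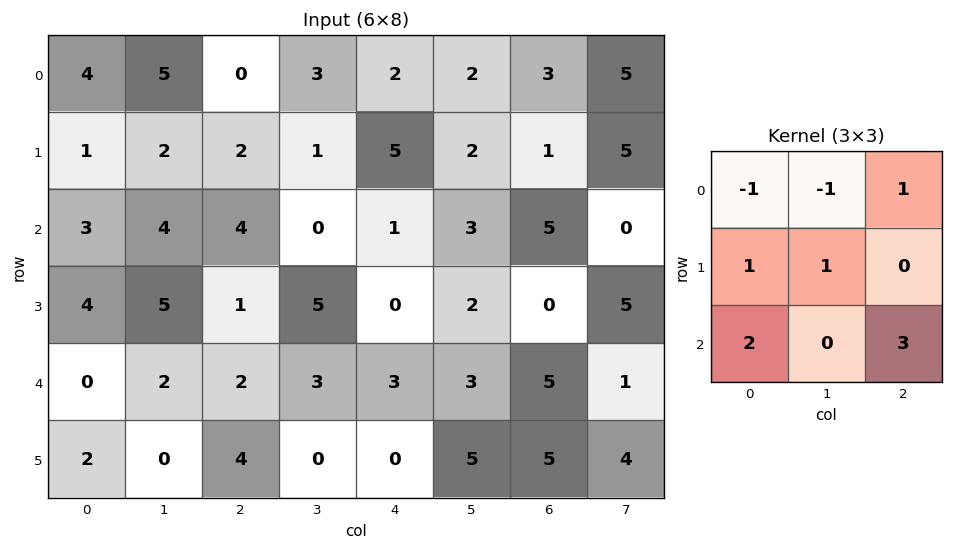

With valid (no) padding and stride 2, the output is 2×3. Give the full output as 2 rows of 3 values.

Output[0,0]: The receptive field on the input at this output position is [4 5 0 / 1 2 2 / 3 4 4]. Elementwise product with the kernel and sum: 4·-1 + 5·-1 + 0·1 + 1·1 + 2·1 + 3·2 + 4·3.

12 13 23
12 16 24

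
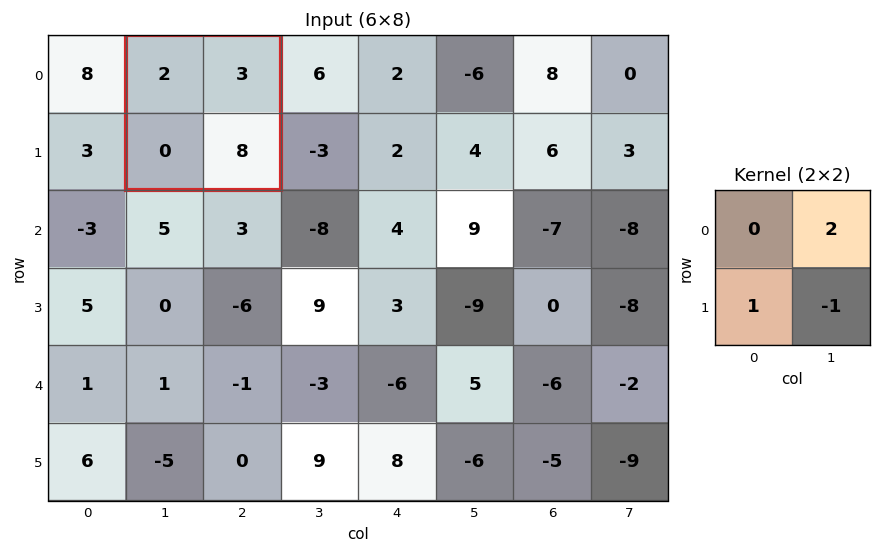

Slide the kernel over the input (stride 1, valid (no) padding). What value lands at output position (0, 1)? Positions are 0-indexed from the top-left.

The receptive field on the input at this output position is [2 3 / 0 8]. Elementwise product with the kernel and sum: 3·2 + 0·1 + 8·-1.

-2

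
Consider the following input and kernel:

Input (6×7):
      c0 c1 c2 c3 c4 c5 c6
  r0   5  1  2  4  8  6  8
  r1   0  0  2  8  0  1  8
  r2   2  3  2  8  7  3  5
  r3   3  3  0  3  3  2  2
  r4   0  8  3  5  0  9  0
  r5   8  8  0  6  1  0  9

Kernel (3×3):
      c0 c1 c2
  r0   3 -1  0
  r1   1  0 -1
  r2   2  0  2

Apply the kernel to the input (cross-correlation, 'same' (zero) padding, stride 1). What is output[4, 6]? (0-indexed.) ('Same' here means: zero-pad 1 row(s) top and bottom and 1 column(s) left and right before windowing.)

The receptive field on the zero-padded input at this output position is [2 2 0 / 9 0 0 / 0 9 0]. Elementwise product with the kernel and sum: 2·3 + 2·-1 + 9·1 + 0·-1 + 0·2 + 0·2.

13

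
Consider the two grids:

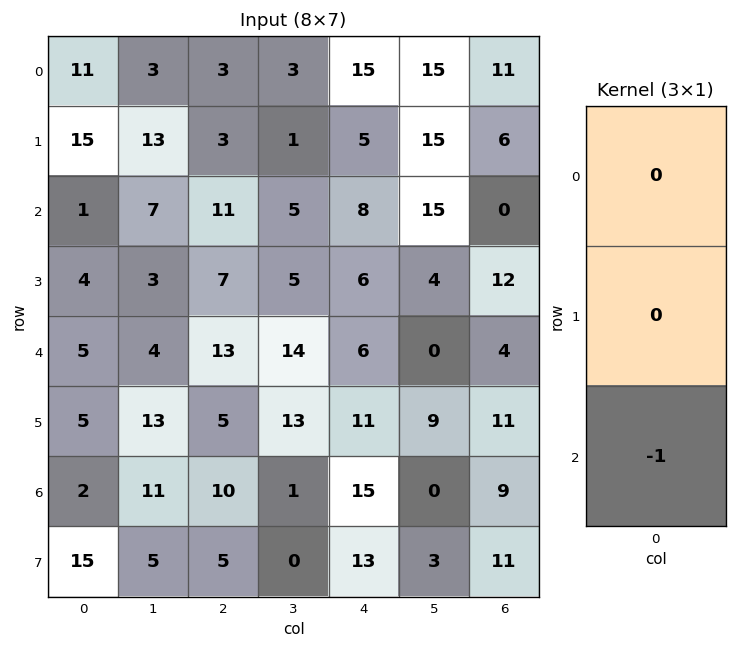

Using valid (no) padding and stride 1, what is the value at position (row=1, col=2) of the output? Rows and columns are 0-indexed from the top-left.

-7

The receptive field on the input at this output position is [3 / 11 / 7]. Elementwise product with the kernel and sum: 7·-1.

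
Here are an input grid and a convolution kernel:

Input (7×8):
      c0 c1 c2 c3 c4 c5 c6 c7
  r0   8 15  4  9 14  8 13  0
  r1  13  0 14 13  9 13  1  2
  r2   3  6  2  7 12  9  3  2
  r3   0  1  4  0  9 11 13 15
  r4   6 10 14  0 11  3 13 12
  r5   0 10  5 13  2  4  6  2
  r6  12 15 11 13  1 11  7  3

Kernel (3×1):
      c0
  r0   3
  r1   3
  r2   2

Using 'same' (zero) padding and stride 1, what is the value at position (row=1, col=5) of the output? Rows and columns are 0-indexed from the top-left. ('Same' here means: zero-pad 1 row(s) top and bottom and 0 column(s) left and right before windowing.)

81

The receptive field on the zero-padded input at this output position is [8 / 13 / 9]. Elementwise product with the kernel and sum: 8·3 + 13·3 + 9·2.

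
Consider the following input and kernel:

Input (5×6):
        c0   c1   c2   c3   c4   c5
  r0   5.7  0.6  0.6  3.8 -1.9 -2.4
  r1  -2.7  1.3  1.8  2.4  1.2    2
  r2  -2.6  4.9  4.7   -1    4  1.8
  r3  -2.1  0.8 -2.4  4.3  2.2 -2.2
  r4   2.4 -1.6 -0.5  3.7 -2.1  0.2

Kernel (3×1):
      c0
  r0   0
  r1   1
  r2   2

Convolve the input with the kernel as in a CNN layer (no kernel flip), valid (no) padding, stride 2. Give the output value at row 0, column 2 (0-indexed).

9.2

The receptive field on the input at this output position is [-1.9 / 1.2 / 4]. Elementwise product with the kernel and sum: 1.2·1 + 4·2.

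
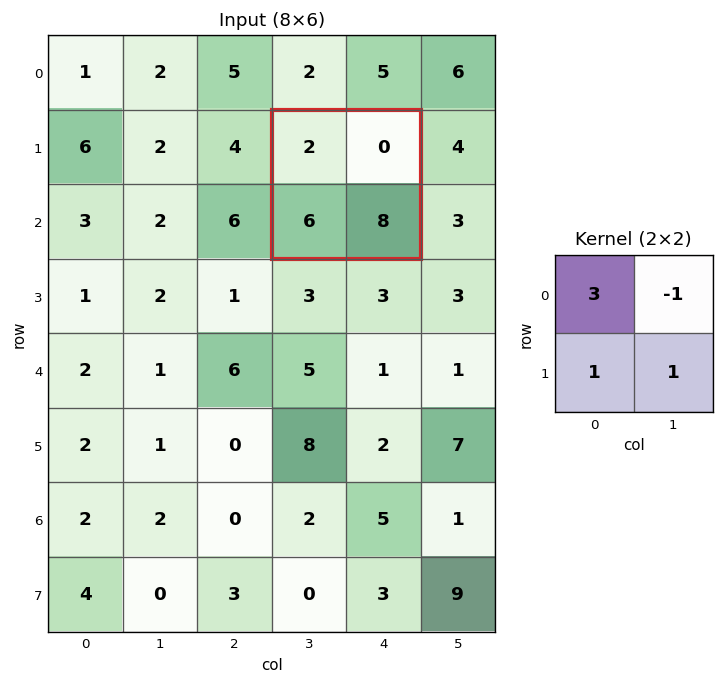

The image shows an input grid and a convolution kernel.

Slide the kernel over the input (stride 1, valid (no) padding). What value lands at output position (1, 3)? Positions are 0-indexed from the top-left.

The receptive field on the input at this output position is [2 0 / 6 8]. Elementwise product with the kernel and sum: 2·3 + 0·-1 + 6·1 + 8·1.

20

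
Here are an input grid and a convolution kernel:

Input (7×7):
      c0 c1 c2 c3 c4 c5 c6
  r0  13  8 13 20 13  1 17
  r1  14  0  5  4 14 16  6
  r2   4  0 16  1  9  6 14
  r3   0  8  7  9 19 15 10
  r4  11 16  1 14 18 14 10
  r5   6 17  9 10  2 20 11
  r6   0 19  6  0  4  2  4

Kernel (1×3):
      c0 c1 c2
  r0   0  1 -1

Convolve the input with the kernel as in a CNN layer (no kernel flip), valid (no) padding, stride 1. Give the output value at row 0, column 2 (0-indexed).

7

The receptive field on the input at this output position is [13 20 13]. Elementwise product with the kernel and sum: 20·1 + 13·-1.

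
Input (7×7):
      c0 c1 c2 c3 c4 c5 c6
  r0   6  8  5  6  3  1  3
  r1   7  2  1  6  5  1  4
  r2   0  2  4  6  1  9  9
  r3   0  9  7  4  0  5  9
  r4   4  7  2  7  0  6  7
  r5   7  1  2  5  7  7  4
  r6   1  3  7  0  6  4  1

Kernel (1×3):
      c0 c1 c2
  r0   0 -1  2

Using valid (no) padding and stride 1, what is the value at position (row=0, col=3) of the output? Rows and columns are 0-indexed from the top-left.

The receptive field on the input at this output position is [6 3 1]. Elementwise product with the kernel and sum: 3·-1 + 1·2.

-1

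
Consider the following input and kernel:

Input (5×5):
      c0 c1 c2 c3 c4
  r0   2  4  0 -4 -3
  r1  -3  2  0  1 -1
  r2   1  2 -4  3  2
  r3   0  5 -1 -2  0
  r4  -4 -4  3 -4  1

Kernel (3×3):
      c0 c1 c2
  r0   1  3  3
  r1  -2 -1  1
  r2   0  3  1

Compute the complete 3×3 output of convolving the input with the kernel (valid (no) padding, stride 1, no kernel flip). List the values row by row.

20 -20 -12
9 3 1
-20 -7 4

Output[0,0]: The receptive field on the input at this output position is [2 4 0 / -3 2 0 / 1 2 -4]. Elementwise product with the kernel and sum: 2·1 + 4·3 + 0·3 + -3·-2 + 2·-1 + 0·1 + 2·3 + -4·1.
Output[0,1]: The receptive field on the input at this output position is [4 0 -4 / 2 0 1 / 2 -4 3]. Elementwise product with the kernel and sum: 4·1 + 0·3 + -4·3 + 2·-2 + 0·-1 + 1·1 + -4·3 + 3·1.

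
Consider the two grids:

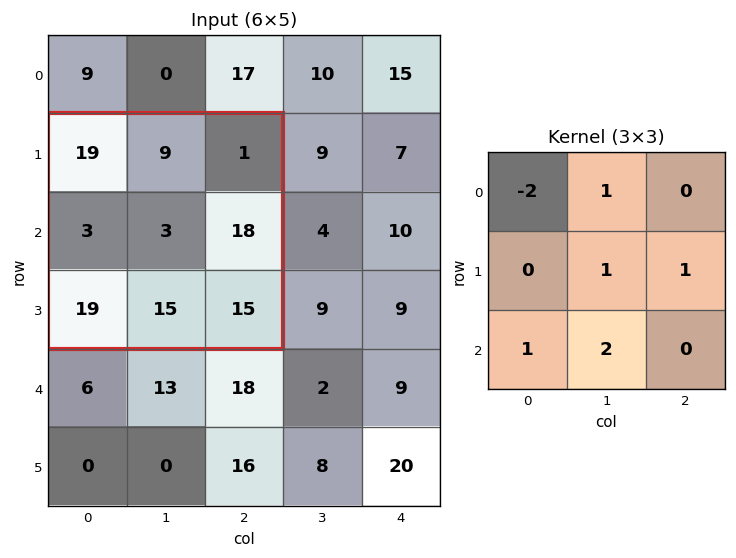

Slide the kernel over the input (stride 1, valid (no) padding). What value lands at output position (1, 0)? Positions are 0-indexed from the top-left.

41

The receptive field on the input at this output position is [19 9 1 / 3 3 18 / 19 15 15]. Elementwise product with the kernel and sum: 19·-2 + 9·1 + 3·1 + 18·1 + 19·1 + 15·2.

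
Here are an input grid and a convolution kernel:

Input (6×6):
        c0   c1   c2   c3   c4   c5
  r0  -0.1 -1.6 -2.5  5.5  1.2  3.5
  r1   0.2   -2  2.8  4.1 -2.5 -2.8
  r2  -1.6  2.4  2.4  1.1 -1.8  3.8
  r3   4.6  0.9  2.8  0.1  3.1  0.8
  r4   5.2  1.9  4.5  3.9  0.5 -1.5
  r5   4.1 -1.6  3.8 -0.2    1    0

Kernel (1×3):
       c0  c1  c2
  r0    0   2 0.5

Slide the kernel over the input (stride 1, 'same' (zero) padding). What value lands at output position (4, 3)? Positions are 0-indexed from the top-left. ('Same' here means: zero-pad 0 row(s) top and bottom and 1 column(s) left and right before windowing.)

The receptive field on the zero-padded input at this output position is [4.5 3.9 0.5]. Elementwise product with the kernel and sum: 3.9·2 + 0.5·0.5.

8.05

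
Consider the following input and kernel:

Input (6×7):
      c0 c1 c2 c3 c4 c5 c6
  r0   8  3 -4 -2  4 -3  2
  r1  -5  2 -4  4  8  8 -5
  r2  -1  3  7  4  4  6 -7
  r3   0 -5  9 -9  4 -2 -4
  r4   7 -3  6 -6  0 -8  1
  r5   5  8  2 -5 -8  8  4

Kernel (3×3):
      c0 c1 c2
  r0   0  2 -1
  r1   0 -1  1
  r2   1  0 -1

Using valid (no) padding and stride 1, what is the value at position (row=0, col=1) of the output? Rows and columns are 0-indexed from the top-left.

The receptive field on the input at this output position is [3 -4 -2 / 2 -4 4 / 3 7 4]. Elementwise product with the kernel and sum: -4·2 + -2·-1 + -4·-1 + 4·1 + 3·1 + 4·-1.

1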